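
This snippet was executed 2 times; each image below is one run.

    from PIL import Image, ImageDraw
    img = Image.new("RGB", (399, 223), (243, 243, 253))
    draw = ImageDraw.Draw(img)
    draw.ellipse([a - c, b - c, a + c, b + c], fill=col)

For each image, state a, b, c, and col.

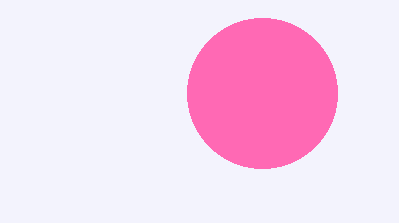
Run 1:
a = 262; b = 93; c = 75; col = 'hotpink'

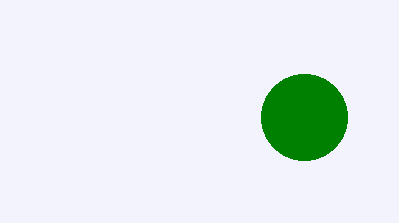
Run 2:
a = 304, b = 117, c = 43, col = 'green'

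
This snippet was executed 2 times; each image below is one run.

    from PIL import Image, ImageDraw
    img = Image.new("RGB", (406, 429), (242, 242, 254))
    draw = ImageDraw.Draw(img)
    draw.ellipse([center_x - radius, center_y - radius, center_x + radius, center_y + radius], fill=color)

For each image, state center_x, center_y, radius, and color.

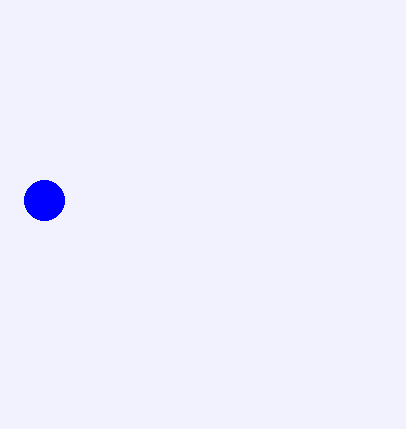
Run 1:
center_x = 44
center_y = 200
radius = 20
color = 'blue'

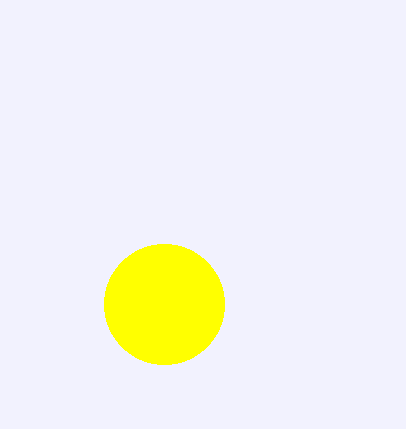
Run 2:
center_x = 164, center_y = 304, radius = 60, color = 'yellow'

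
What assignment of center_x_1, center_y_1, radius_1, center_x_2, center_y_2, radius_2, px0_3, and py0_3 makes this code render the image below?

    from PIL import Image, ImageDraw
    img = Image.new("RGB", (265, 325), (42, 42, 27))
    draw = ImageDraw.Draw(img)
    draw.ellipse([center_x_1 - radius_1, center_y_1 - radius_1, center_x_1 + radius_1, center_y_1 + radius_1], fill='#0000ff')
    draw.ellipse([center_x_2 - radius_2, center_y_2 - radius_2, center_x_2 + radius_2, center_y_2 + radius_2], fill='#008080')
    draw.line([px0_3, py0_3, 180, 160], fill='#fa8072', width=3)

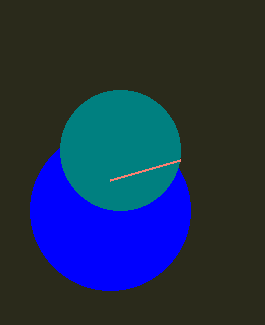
center_x_1 = 110; center_y_1 = 210; radius_1 = 80; center_x_2 = 120; center_y_2 = 150; radius_2 = 60; px0_3 = 110; py0_3 = 180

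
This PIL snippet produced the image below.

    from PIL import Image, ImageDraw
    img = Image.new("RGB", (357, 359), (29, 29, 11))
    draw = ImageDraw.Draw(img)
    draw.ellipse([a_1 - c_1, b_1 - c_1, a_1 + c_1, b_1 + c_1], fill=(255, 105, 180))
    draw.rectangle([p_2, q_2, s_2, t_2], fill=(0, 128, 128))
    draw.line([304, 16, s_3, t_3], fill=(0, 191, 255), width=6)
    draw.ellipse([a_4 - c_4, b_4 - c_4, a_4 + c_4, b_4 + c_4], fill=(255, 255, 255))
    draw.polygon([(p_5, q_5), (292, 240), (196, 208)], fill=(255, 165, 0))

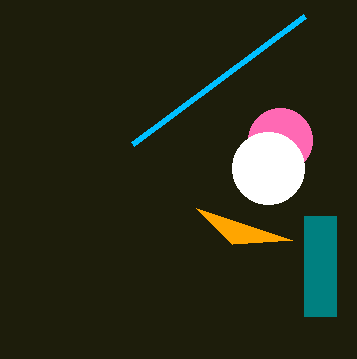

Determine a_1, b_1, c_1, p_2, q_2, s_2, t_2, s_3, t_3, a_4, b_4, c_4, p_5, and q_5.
a_1 = 280
b_1 = 140
c_1 = 32
p_2 = 304
q_2 = 216
s_2 = 336
t_2 = 316
s_3 = 132
t_3 = 144
a_4 = 268
b_4 = 168
c_4 = 36
p_5 = 232
q_5 = 244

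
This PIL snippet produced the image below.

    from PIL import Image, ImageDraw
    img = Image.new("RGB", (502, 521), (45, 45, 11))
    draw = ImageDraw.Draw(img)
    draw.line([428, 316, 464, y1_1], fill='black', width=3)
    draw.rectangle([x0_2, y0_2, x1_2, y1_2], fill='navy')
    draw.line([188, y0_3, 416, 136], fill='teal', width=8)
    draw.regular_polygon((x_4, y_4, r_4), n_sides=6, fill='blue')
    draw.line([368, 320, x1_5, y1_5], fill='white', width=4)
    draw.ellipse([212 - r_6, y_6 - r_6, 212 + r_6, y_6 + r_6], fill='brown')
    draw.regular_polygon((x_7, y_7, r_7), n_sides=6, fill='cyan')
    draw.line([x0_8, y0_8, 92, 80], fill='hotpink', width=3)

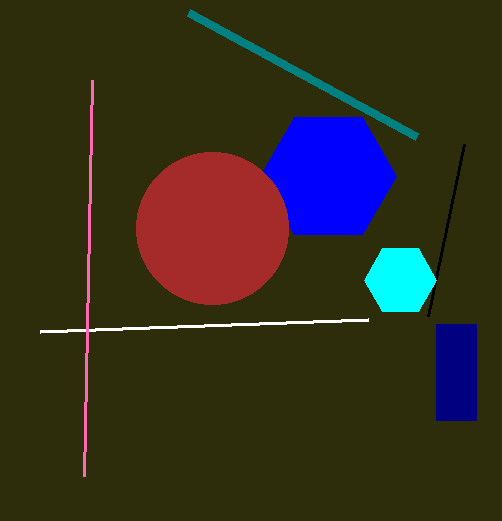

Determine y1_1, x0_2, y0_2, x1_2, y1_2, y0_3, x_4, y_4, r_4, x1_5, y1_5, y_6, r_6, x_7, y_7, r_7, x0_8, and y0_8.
y1_1 = 144
x0_2 = 436
y0_2 = 324
x1_2 = 476
y1_2 = 420
y0_3 = 12
x_4 = 328
y_4 = 176
r_4 = 68
x1_5 = 40
y1_5 = 332
y_6 = 228
r_6 = 76
x_7 = 400
y_7 = 280
r_7 = 36
x0_8 = 84
y0_8 = 476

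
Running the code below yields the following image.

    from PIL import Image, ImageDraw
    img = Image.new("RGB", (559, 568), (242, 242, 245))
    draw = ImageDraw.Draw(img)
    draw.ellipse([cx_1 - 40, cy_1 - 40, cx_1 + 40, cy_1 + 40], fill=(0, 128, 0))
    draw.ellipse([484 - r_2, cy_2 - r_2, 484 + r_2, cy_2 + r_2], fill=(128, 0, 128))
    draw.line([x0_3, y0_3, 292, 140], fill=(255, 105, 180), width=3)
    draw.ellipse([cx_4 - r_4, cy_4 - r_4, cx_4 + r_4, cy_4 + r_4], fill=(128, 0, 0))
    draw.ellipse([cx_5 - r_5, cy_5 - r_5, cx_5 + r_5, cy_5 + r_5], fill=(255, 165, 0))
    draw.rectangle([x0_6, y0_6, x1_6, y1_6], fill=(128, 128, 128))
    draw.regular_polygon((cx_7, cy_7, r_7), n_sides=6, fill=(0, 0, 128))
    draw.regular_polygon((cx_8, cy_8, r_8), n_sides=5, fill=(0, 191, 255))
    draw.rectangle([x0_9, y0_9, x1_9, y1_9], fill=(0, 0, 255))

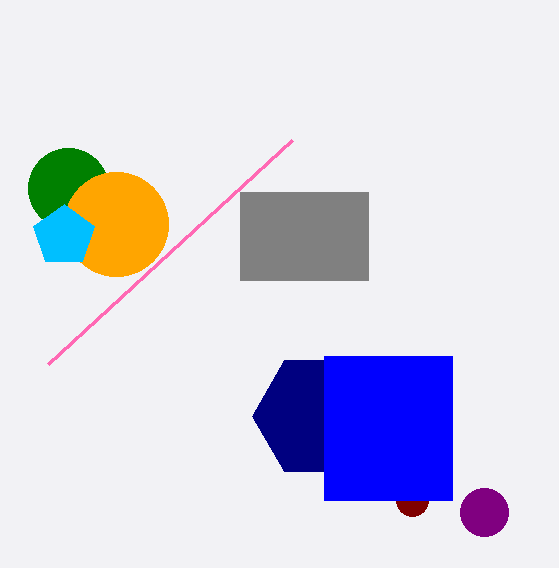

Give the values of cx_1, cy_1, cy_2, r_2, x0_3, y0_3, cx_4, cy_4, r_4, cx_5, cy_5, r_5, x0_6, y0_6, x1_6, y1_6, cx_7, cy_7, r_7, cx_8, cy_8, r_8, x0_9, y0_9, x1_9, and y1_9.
cx_1 = 68; cy_1 = 188; cy_2 = 512; r_2 = 24; x0_3 = 48; y0_3 = 364; cx_4 = 412; cy_4 = 500; r_4 = 16; cx_5 = 116; cy_5 = 224; r_5 = 52; x0_6 = 240; y0_6 = 192; x1_6 = 368; y1_6 = 280; cx_7 = 316; cy_7 = 416; r_7 = 64; cx_8 = 64; cy_8 = 236; r_8 = 32; x0_9 = 324; y0_9 = 356; x1_9 = 452; y1_9 = 500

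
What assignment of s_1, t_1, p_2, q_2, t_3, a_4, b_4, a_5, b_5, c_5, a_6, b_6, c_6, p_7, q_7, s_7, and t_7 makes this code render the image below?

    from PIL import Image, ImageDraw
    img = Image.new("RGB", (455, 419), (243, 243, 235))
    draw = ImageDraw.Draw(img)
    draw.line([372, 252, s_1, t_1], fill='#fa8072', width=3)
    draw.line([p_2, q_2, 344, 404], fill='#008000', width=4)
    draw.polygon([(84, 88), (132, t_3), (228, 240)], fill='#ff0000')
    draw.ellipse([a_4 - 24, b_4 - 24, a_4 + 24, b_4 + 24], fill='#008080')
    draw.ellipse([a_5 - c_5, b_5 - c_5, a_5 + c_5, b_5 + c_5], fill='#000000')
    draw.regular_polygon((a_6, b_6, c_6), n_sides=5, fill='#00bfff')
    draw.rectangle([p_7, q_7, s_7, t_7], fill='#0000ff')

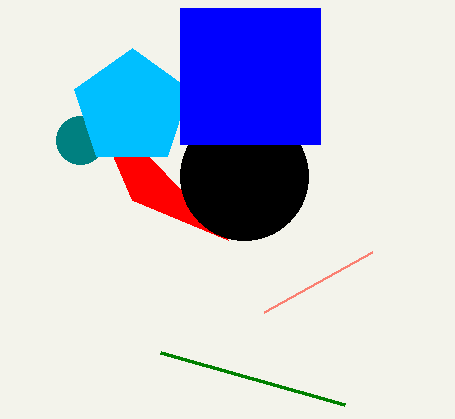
s_1 = 264; t_1 = 312; p_2 = 160; q_2 = 352; t_3 = 200; a_4 = 80; b_4 = 140; a_5 = 244; b_5 = 176; c_5 = 64; a_6 = 132; b_6 = 108; c_6 = 60; p_7 = 180; q_7 = 8; s_7 = 320; t_7 = 144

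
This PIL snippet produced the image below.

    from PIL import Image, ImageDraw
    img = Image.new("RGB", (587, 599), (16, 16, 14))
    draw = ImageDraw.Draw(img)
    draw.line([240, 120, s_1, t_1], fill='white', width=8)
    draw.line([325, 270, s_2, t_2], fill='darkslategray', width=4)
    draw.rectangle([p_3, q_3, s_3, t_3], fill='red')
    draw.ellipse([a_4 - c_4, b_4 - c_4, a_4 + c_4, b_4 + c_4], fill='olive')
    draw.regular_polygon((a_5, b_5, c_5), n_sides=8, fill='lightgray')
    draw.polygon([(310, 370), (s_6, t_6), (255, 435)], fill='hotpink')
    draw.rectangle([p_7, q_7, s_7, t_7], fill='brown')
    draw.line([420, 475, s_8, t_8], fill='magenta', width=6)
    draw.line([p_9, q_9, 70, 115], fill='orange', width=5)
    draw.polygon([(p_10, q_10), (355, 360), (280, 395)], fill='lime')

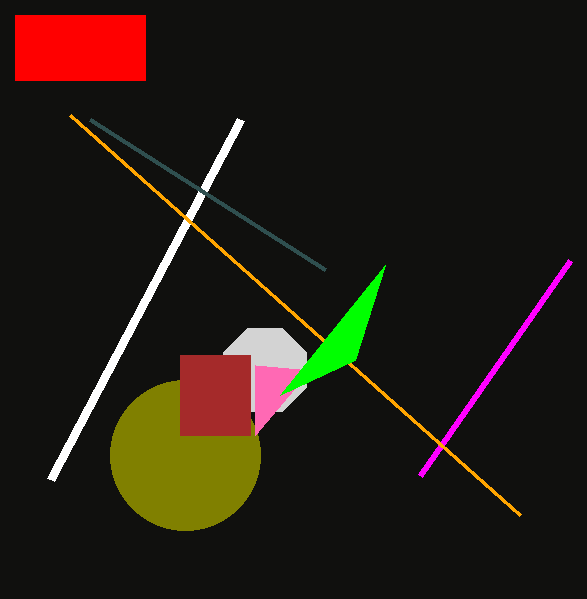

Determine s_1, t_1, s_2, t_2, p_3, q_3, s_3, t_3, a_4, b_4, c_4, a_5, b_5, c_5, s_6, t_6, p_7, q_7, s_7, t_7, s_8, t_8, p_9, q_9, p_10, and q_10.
s_1 = 50
t_1 = 480
s_2 = 90
t_2 = 120
p_3 = 15
q_3 = 15
s_3 = 145
t_3 = 80
a_4 = 185
b_4 = 455
c_4 = 75
a_5 = 265
b_5 = 370
c_5 = 45
s_6 = 255
t_6 = 365
p_7 = 180
q_7 = 355
s_7 = 250
t_7 = 435
s_8 = 570
t_8 = 260
p_9 = 520
q_9 = 515
p_10 = 385
q_10 = 265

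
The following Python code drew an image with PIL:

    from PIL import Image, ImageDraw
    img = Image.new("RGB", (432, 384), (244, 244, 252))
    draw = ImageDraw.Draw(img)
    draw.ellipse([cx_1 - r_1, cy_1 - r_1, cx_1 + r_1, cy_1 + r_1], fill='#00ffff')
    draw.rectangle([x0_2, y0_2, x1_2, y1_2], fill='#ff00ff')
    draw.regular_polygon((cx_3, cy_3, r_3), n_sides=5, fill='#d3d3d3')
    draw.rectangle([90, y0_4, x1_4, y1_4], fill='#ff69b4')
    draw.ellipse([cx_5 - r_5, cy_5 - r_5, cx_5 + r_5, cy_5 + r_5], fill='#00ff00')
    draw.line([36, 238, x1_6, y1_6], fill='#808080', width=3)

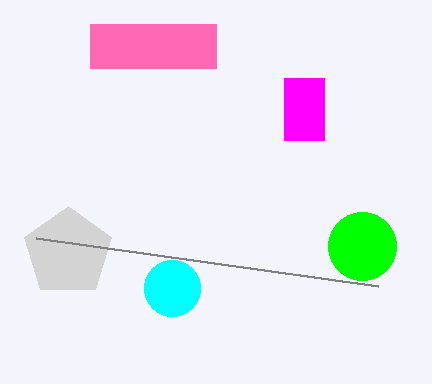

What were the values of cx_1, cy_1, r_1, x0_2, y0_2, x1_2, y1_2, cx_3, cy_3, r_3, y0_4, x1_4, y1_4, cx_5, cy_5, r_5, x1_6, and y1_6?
cx_1 = 172; cy_1 = 288; r_1 = 28; x0_2 = 284; y0_2 = 78; x1_2 = 324; y1_2 = 140; cx_3 = 68; cy_3 = 252; r_3 = 46; y0_4 = 24; x1_4 = 216; y1_4 = 68; cx_5 = 362; cy_5 = 246; r_5 = 34; x1_6 = 378; y1_6 = 286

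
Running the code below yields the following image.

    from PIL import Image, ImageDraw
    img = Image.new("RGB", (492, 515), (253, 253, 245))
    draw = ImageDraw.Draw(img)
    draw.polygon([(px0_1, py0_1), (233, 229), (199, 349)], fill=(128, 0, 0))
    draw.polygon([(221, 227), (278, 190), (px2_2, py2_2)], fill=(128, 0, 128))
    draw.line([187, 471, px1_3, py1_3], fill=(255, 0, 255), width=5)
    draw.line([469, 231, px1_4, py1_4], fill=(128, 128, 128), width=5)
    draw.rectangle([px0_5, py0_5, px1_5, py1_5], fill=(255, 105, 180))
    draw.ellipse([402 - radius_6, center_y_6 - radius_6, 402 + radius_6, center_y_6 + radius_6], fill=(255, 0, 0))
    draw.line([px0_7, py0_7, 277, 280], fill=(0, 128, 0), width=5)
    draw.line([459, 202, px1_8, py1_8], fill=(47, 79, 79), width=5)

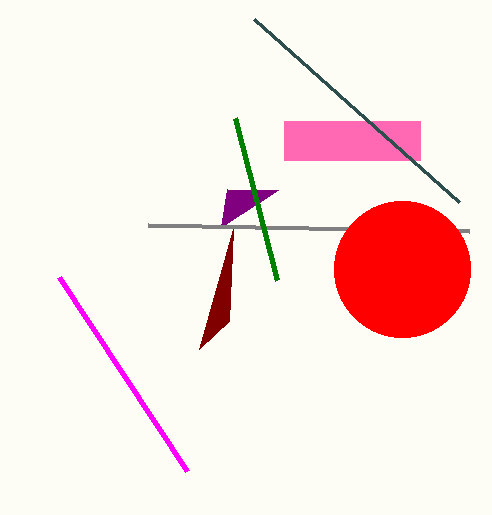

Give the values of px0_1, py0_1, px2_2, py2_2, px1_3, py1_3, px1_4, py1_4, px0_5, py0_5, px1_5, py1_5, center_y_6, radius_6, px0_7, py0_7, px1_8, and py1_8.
px0_1 = 229
py0_1 = 321
px2_2 = 227
py2_2 = 189
px1_3 = 59
py1_3 = 277
px1_4 = 148
py1_4 = 225
px0_5 = 284
py0_5 = 121
px1_5 = 420
py1_5 = 160
center_y_6 = 269
radius_6 = 68
px0_7 = 235
py0_7 = 118
px1_8 = 254
py1_8 = 19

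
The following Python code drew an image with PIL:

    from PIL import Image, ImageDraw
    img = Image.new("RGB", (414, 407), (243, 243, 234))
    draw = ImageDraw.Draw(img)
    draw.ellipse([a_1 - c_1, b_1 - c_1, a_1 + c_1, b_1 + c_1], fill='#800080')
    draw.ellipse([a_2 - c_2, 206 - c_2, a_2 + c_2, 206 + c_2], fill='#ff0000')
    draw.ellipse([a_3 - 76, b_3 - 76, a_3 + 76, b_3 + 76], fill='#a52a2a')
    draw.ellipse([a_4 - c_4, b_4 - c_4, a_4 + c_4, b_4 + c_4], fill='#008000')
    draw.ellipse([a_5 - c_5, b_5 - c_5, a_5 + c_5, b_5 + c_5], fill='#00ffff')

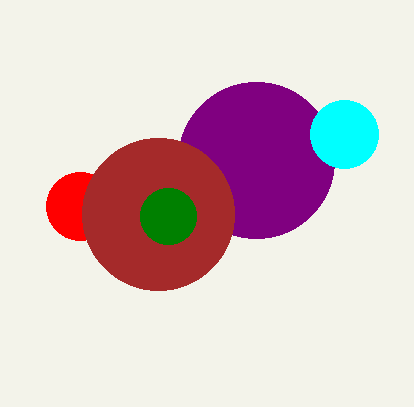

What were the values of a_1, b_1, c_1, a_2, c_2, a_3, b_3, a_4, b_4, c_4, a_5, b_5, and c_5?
a_1 = 256, b_1 = 160, c_1 = 78, a_2 = 80, c_2 = 34, a_3 = 158, b_3 = 214, a_4 = 168, b_4 = 216, c_4 = 28, a_5 = 344, b_5 = 134, c_5 = 34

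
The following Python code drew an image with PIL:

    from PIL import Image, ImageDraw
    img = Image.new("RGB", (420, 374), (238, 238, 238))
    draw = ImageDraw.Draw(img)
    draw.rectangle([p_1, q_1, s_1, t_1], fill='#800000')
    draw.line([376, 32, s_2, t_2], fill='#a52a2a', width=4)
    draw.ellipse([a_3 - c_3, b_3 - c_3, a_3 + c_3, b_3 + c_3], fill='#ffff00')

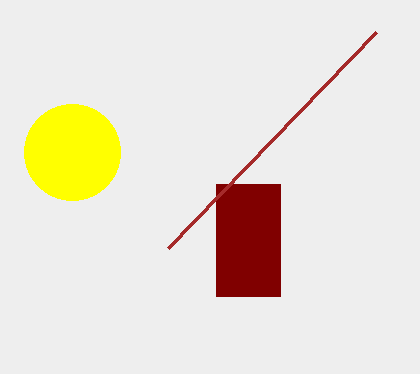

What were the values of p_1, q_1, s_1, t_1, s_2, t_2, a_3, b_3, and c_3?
p_1 = 216
q_1 = 184
s_1 = 280
t_1 = 296
s_2 = 168
t_2 = 248
a_3 = 72
b_3 = 152
c_3 = 48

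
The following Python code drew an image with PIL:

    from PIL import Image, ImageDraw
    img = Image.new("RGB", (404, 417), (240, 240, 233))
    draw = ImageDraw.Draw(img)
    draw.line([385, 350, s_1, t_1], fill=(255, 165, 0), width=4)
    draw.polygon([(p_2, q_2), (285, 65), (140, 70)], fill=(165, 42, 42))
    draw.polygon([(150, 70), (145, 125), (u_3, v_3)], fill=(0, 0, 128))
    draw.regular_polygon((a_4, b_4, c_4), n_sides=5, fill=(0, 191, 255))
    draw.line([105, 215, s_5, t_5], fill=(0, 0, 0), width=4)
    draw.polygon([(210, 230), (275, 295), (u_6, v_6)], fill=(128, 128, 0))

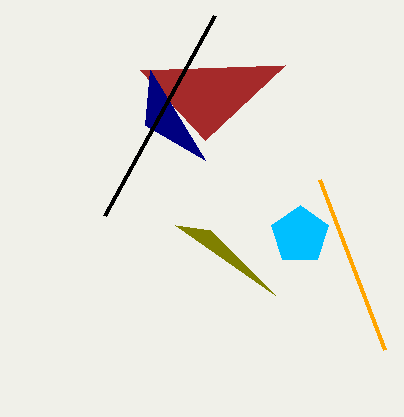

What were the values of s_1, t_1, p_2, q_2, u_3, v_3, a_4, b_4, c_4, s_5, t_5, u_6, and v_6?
s_1 = 320
t_1 = 180
p_2 = 205
q_2 = 140
u_3 = 205
v_3 = 160
a_4 = 300
b_4 = 235
c_4 = 30
s_5 = 215
t_5 = 15
u_6 = 175
v_6 = 225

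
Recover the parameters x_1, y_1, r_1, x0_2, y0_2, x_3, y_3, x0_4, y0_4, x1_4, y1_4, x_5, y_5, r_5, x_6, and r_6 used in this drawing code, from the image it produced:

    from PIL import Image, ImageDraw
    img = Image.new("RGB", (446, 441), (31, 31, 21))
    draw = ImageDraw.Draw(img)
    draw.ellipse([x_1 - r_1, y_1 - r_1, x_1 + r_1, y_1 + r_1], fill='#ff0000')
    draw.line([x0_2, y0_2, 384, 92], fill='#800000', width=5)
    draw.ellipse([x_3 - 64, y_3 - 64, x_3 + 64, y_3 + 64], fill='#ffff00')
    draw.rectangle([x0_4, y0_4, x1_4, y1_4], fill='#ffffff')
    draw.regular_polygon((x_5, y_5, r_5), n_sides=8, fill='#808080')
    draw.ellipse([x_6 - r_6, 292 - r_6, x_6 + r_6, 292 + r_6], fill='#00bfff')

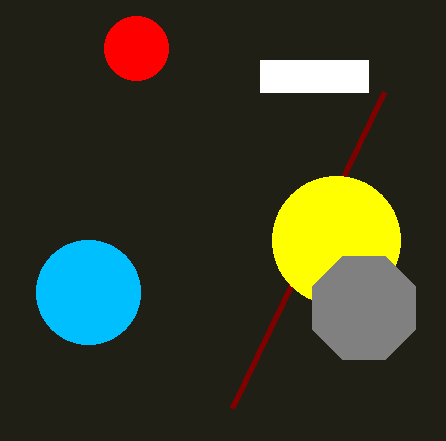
x_1 = 136
y_1 = 48
r_1 = 32
x0_2 = 232
y0_2 = 408
x_3 = 336
y_3 = 240
x0_4 = 260
y0_4 = 60
x1_4 = 368
y1_4 = 92
x_5 = 364
y_5 = 308
r_5 = 56
x_6 = 88
r_6 = 52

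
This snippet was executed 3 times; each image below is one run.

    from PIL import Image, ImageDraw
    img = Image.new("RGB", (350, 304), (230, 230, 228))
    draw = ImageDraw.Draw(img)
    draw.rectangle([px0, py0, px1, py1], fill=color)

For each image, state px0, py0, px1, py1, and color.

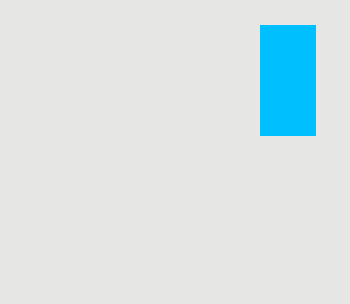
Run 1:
px0 = 260, py0 = 25, px1 = 315, py1 = 135, color = 'deepskyblue'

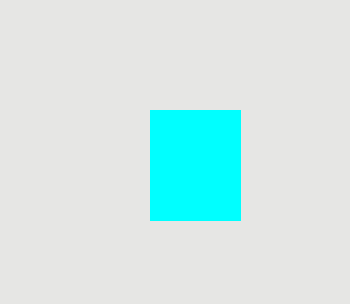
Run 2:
px0 = 150, py0 = 110, px1 = 240, py1 = 220, color = 'cyan'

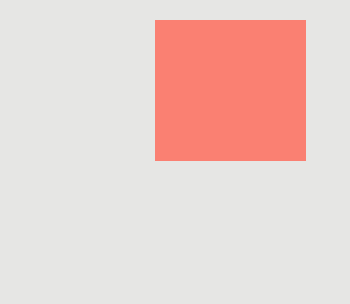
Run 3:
px0 = 155
py0 = 20
px1 = 305
py1 = 160
color = 'salmon'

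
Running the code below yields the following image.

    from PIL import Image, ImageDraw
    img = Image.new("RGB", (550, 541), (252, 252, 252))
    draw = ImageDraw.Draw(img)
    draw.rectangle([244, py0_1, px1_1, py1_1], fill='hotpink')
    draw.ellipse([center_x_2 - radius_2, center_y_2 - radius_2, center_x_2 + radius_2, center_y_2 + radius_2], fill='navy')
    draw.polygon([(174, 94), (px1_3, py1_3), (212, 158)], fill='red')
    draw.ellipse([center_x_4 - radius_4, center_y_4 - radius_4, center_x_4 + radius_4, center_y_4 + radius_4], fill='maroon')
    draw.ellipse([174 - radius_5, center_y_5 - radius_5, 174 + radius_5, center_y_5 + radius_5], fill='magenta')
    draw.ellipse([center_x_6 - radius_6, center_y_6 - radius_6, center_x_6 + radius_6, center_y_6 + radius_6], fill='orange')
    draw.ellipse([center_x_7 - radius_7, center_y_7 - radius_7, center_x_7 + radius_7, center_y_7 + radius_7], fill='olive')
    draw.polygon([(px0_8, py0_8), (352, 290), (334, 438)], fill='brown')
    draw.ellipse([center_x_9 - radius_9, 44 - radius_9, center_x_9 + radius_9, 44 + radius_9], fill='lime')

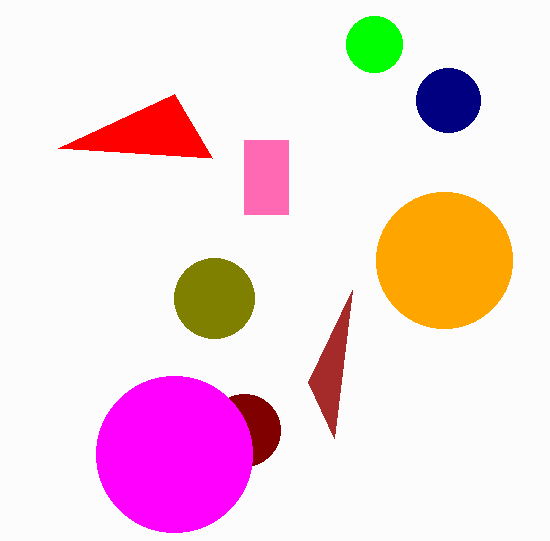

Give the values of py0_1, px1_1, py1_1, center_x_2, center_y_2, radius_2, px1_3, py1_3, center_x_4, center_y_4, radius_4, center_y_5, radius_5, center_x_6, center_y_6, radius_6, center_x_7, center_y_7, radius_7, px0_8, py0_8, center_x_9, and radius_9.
py0_1 = 140; px1_1 = 288; py1_1 = 214; center_x_2 = 448; center_y_2 = 100; radius_2 = 32; px1_3 = 58; py1_3 = 148; center_x_4 = 244; center_y_4 = 430; radius_4 = 36; center_y_5 = 454; radius_5 = 78; center_x_6 = 444; center_y_6 = 260; radius_6 = 68; center_x_7 = 214; center_y_7 = 298; radius_7 = 40; px0_8 = 308; py0_8 = 382; center_x_9 = 374; radius_9 = 28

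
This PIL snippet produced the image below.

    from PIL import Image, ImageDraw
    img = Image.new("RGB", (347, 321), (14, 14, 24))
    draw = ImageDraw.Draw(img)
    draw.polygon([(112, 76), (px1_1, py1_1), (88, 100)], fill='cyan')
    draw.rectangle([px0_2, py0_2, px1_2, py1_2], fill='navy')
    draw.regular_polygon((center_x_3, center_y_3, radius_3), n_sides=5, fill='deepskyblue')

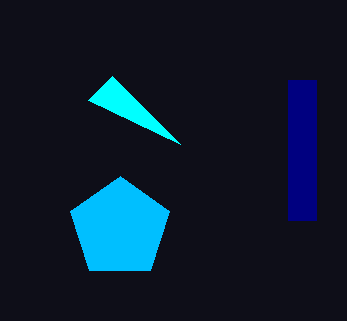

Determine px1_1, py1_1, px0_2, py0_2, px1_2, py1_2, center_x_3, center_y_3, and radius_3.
px1_1 = 180, py1_1 = 144, px0_2 = 288, py0_2 = 80, px1_2 = 316, py1_2 = 220, center_x_3 = 120, center_y_3 = 228, radius_3 = 52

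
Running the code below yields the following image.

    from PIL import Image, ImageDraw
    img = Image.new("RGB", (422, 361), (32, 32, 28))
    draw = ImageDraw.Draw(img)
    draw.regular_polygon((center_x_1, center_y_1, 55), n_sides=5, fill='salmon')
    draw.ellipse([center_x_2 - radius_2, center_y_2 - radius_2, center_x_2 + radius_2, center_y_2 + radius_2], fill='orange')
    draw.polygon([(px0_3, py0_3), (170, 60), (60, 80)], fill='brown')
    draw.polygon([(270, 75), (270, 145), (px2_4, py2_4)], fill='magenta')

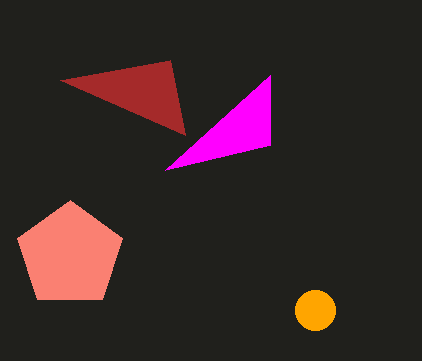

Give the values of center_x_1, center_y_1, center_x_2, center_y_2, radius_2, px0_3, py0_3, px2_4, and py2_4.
center_x_1 = 70, center_y_1 = 255, center_x_2 = 315, center_y_2 = 310, radius_2 = 20, px0_3 = 185, py0_3 = 135, px2_4 = 165, py2_4 = 170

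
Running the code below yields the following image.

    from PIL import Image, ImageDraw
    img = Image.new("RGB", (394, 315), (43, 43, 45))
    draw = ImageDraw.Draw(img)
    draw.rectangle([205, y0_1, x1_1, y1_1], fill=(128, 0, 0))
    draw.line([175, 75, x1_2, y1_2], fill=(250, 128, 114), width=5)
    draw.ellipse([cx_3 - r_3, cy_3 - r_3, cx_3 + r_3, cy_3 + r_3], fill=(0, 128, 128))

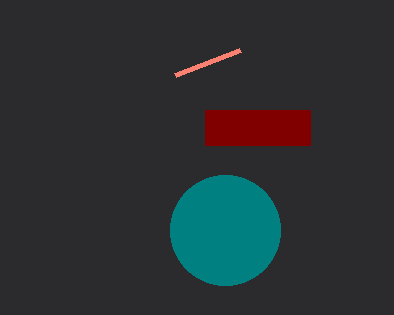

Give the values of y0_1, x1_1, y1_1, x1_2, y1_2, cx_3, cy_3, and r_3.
y0_1 = 110
x1_1 = 310
y1_1 = 145
x1_2 = 240
y1_2 = 50
cx_3 = 225
cy_3 = 230
r_3 = 55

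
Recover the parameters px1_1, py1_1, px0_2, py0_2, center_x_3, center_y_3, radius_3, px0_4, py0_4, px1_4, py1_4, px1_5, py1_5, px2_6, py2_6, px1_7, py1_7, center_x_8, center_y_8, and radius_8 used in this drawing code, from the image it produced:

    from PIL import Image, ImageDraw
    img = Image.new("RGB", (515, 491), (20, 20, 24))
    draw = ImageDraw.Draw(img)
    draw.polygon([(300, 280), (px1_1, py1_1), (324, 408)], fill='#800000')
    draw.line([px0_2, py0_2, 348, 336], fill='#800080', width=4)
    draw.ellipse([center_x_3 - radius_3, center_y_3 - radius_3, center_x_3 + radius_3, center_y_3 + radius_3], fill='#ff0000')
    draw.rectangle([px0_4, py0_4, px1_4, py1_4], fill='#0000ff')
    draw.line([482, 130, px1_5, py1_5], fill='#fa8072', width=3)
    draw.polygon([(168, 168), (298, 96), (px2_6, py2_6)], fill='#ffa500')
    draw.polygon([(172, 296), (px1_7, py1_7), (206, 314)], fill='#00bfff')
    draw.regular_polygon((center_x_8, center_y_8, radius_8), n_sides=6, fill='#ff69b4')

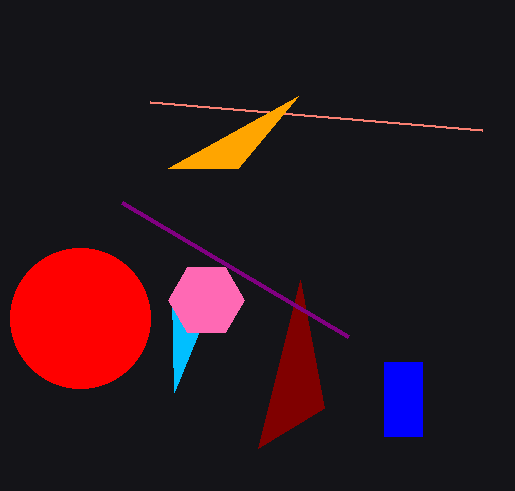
px1_1 = 258
py1_1 = 448
px0_2 = 122
py0_2 = 202
center_x_3 = 80
center_y_3 = 318
radius_3 = 70
px0_4 = 384
py0_4 = 362
px1_4 = 422
py1_4 = 436
px1_5 = 150
py1_5 = 102
px2_6 = 238
py2_6 = 168
px1_7 = 174
py1_7 = 392
center_x_8 = 206
center_y_8 = 300
radius_8 = 38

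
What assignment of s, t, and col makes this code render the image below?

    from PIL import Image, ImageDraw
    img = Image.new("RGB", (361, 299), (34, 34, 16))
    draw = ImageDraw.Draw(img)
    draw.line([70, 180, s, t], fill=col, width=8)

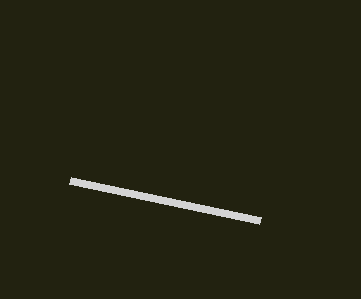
s = 260
t = 220
col = 'lightgray'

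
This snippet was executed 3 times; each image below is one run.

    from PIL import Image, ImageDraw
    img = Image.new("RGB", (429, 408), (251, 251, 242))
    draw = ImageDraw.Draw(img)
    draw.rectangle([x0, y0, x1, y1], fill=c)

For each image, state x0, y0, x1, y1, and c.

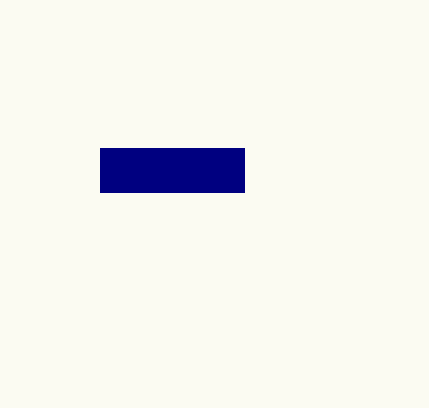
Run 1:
x0 = 100, y0 = 148, x1 = 244, y1 = 192, c = 'navy'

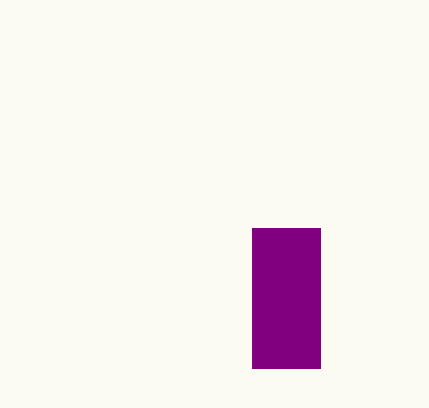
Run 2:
x0 = 252
y0 = 228
x1 = 320
y1 = 368
c = 'purple'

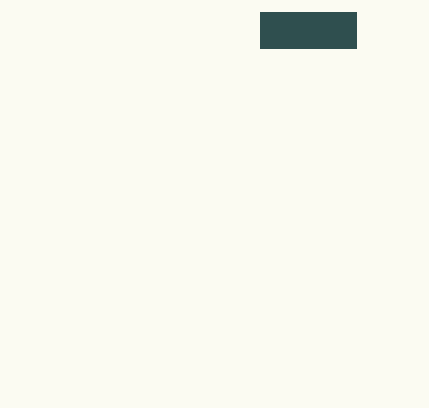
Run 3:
x0 = 260; y0 = 12; x1 = 356; y1 = 48; c = 'darkslategray'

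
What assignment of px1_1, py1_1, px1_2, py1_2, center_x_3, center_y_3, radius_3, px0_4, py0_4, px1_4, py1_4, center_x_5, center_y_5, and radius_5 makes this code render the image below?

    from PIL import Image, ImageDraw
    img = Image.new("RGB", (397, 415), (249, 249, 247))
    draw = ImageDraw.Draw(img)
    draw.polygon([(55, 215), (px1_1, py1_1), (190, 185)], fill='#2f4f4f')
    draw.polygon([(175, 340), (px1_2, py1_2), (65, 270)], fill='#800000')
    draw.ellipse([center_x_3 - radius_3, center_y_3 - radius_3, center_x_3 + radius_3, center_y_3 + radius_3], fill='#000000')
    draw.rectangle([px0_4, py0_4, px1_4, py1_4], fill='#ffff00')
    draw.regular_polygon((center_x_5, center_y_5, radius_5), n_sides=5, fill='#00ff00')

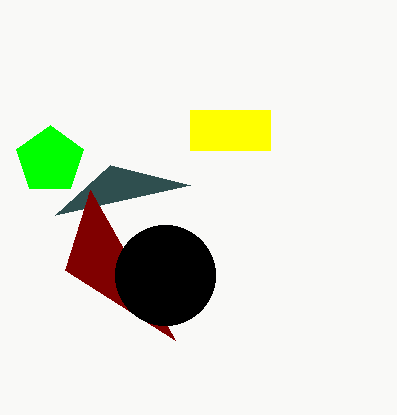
px1_1 = 110; py1_1 = 165; px1_2 = 90; py1_2 = 190; center_x_3 = 165; center_y_3 = 275; radius_3 = 50; px0_4 = 190; py0_4 = 110; px1_4 = 270; py1_4 = 150; center_x_5 = 50; center_y_5 = 160; radius_5 = 35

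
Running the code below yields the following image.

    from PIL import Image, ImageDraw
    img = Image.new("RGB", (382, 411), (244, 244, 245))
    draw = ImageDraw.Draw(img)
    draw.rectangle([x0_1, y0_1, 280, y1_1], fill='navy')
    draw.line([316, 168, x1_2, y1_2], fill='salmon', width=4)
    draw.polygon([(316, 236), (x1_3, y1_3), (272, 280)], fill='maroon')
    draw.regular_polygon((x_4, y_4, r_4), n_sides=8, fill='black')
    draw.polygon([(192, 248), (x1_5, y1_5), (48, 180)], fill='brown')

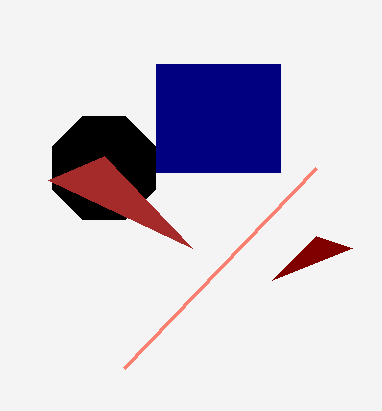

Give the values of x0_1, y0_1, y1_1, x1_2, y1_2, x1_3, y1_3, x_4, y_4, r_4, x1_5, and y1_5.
x0_1 = 156; y0_1 = 64; y1_1 = 172; x1_2 = 124; y1_2 = 368; x1_3 = 352; y1_3 = 248; x_4 = 104; y_4 = 168; r_4 = 56; x1_5 = 104; y1_5 = 156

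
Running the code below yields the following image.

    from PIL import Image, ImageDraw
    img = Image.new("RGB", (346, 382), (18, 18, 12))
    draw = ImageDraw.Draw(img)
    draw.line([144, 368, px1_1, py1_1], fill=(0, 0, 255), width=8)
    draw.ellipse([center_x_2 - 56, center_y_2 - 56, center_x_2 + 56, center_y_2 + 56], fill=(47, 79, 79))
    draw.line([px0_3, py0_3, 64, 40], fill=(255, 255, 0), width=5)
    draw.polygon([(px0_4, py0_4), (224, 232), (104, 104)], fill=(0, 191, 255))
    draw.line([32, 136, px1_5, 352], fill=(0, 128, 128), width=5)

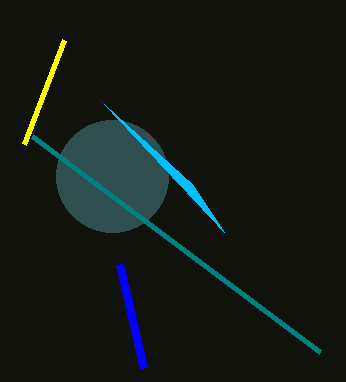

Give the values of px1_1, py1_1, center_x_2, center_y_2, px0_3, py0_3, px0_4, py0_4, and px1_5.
px1_1 = 120; py1_1 = 264; center_x_2 = 112; center_y_2 = 176; px0_3 = 24; py0_3 = 144; px0_4 = 192; py0_4 = 184; px1_5 = 320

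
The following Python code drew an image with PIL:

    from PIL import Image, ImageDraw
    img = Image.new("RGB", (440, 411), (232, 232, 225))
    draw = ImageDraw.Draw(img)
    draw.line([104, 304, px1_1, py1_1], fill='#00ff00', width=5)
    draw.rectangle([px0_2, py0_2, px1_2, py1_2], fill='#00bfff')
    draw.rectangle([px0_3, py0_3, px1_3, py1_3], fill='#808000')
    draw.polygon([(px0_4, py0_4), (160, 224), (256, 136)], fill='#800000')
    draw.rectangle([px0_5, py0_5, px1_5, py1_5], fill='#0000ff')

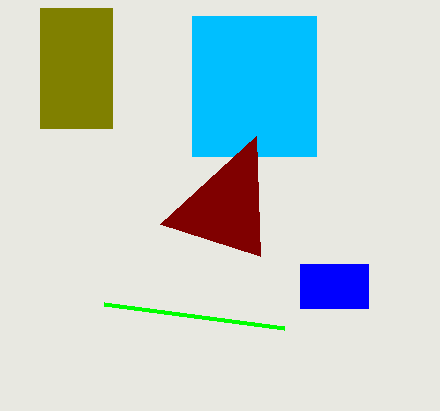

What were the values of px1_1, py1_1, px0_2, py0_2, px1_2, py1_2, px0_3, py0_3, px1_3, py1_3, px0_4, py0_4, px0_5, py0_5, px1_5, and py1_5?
px1_1 = 284
py1_1 = 328
px0_2 = 192
py0_2 = 16
px1_2 = 316
py1_2 = 156
px0_3 = 40
py0_3 = 8
px1_3 = 112
py1_3 = 128
px0_4 = 260
py0_4 = 256
px0_5 = 300
py0_5 = 264
px1_5 = 368
py1_5 = 308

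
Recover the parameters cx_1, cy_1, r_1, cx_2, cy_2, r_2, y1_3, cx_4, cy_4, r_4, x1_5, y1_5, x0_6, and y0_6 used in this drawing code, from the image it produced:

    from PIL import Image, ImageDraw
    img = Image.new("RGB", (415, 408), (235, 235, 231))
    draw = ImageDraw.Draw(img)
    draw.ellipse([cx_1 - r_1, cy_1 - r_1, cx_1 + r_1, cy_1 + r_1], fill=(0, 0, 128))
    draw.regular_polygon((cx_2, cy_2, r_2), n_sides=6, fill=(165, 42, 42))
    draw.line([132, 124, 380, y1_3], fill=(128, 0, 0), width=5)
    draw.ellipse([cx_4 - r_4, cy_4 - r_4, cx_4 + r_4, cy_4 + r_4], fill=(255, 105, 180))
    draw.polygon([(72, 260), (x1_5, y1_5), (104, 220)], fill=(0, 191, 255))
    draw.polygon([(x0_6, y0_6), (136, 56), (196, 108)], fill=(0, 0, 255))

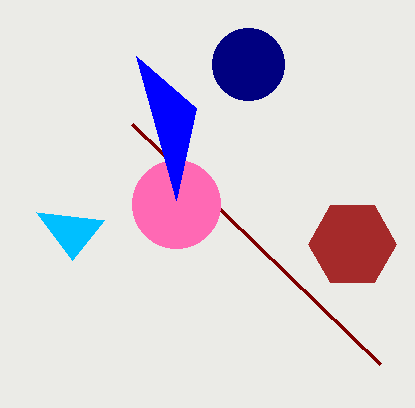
cx_1 = 248, cy_1 = 64, r_1 = 36, cx_2 = 352, cy_2 = 244, r_2 = 44, y1_3 = 364, cx_4 = 176, cy_4 = 204, r_4 = 44, x1_5 = 36, y1_5 = 212, x0_6 = 176, y0_6 = 200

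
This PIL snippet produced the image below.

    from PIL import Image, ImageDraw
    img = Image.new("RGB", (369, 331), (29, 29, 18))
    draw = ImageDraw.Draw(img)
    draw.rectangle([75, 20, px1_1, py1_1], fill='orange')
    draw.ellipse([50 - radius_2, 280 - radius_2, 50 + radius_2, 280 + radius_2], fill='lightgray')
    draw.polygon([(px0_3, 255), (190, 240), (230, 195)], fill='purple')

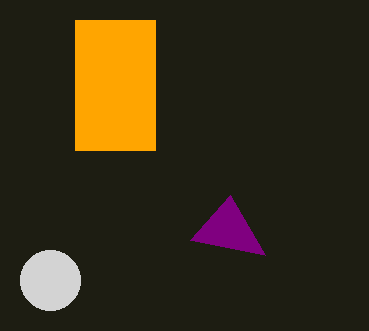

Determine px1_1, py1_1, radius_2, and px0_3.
px1_1 = 155, py1_1 = 150, radius_2 = 30, px0_3 = 265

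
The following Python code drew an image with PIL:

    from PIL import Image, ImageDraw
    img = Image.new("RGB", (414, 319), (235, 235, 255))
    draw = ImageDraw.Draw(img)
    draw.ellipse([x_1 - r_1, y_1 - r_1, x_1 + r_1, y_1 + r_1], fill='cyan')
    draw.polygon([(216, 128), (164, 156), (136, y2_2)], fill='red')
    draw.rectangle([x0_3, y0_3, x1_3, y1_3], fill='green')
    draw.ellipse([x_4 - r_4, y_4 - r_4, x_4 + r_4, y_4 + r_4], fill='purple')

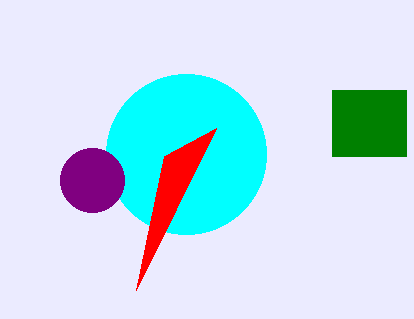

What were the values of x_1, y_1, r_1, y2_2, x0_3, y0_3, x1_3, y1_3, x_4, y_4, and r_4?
x_1 = 186; y_1 = 154; r_1 = 80; y2_2 = 290; x0_3 = 332; y0_3 = 90; x1_3 = 406; y1_3 = 156; x_4 = 92; y_4 = 180; r_4 = 32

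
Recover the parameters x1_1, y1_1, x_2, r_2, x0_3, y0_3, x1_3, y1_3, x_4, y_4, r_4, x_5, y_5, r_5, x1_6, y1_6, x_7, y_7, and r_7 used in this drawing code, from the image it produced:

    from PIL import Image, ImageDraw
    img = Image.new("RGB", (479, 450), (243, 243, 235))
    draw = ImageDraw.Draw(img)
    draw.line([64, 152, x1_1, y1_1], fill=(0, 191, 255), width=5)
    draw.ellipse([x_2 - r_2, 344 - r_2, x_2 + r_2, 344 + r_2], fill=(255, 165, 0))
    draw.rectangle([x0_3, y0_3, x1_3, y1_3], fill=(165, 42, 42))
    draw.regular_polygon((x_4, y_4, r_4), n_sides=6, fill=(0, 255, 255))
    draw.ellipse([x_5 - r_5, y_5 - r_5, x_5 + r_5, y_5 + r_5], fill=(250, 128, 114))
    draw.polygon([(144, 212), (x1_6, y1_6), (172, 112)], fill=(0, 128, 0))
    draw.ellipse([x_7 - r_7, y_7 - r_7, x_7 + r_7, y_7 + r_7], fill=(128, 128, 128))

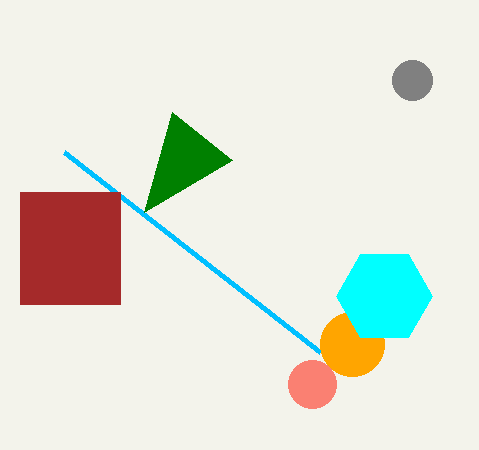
x1_1 = 320, y1_1 = 352, x_2 = 352, r_2 = 32, x0_3 = 20, y0_3 = 192, x1_3 = 120, y1_3 = 304, x_4 = 384, y_4 = 296, r_4 = 48, x_5 = 312, y_5 = 384, r_5 = 24, x1_6 = 232, y1_6 = 160, x_7 = 412, y_7 = 80, r_7 = 20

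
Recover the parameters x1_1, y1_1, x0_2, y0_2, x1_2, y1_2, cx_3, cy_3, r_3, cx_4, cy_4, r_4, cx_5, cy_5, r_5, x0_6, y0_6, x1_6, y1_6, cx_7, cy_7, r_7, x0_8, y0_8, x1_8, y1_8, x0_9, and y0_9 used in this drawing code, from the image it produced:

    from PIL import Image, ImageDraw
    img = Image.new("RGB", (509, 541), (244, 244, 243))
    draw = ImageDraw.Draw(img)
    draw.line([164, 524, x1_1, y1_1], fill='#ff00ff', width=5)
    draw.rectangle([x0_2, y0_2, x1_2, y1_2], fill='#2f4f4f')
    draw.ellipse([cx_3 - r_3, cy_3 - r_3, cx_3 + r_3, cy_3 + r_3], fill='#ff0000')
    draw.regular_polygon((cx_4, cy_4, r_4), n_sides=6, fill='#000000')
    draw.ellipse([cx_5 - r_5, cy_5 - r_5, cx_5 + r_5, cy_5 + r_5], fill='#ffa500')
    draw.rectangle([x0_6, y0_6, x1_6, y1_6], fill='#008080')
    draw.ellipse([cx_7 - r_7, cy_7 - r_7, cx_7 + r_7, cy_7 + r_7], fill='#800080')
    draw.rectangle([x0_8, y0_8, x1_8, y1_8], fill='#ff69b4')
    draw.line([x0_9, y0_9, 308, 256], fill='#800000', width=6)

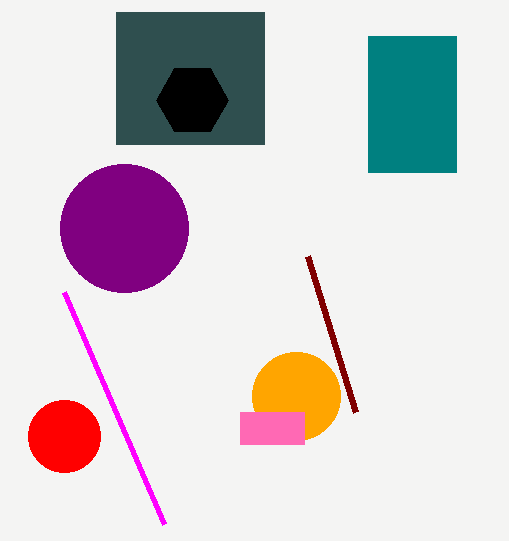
x1_1 = 64
y1_1 = 292
x0_2 = 116
y0_2 = 12
x1_2 = 264
y1_2 = 144
cx_3 = 64
cy_3 = 436
r_3 = 36
cx_4 = 192
cy_4 = 100
r_4 = 36
cx_5 = 296
cy_5 = 396
r_5 = 44
x0_6 = 368
y0_6 = 36
x1_6 = 456
y1_6 = 172
cx_7 = 124
cy_7 = 228
r_7 = 64
x0_8 = 240
y0_8 = 412
x1_8 = 304
y1_8 = 444
x0_9 = 356
y0_9 = 412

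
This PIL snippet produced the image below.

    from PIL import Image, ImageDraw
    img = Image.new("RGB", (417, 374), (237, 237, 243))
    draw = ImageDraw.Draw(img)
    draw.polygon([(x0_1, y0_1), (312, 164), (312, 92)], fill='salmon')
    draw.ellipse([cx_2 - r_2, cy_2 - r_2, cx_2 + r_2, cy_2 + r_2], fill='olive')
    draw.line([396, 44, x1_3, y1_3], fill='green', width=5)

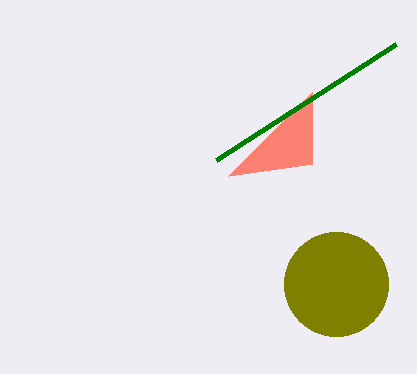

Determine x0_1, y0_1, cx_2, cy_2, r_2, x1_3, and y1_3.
x0_1 = 228, y0_1 = 176, cx_2 = 336, cy_2 = 284, r_2 = 52, x1_3 = 216, y1_3 = 160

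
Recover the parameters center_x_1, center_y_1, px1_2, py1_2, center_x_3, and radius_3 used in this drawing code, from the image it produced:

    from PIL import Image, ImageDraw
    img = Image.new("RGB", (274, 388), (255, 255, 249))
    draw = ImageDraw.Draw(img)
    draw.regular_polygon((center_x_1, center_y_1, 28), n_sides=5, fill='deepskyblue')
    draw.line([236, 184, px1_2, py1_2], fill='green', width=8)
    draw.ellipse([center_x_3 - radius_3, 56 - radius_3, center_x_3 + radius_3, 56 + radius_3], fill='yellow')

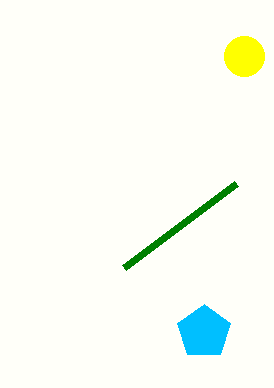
center_x_1 = 204
center_y_1 = 332
px1_2 = 124
py1_2 = 268
center_x_3 = 244
radius_3 = 20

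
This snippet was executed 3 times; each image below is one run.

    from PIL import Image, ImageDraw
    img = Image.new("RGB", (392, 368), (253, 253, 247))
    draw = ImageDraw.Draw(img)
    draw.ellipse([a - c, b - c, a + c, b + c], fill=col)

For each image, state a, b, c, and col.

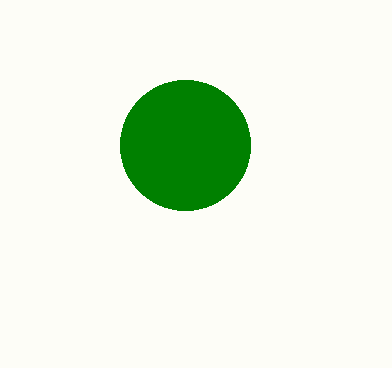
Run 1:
a = 185
b = 145
c = 65
col = 'green'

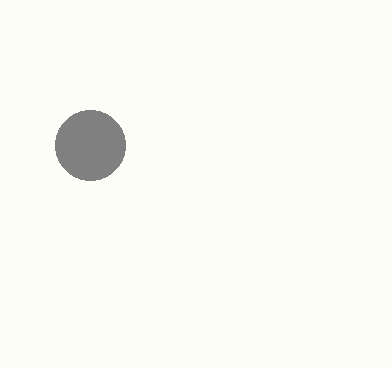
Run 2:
a = 90, b = 145, c = 35, col = 'gray'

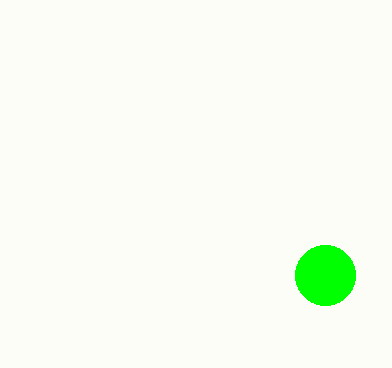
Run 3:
a = 325, b = 275, c = 30, col = 'lime'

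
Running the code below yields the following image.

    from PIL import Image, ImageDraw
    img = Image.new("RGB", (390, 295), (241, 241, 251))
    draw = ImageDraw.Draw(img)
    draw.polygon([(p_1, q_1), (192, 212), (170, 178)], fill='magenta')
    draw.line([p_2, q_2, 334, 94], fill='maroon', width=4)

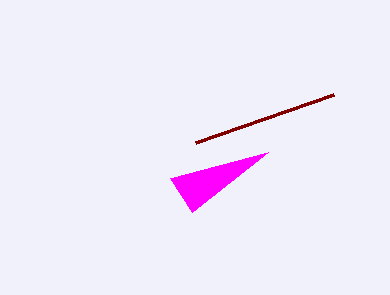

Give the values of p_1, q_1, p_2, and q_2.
p_1 = 268, q_1 = 152, p_2 = 196, q_2 = 142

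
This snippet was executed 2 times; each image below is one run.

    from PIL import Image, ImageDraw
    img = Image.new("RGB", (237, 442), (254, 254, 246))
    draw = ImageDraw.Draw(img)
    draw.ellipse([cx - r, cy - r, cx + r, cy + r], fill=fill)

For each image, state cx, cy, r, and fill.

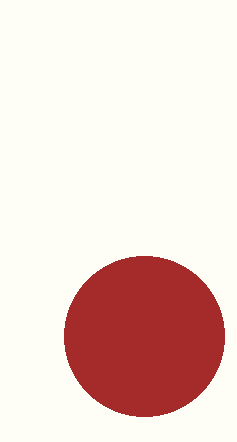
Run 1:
cx = 144, cy = 336, r = 80, fill = 'brown'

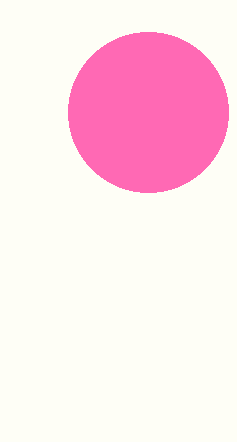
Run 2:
cx = 148; cy = 112; r = 80; fill = 'hotpink'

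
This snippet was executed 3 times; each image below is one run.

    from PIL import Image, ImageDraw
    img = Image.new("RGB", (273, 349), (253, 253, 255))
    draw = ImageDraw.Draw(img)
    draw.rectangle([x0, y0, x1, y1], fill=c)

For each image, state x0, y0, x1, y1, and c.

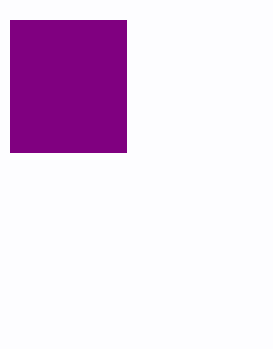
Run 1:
x0 = 10; y0 = 20; x1 = 126; y1 = 152; c = 'purple'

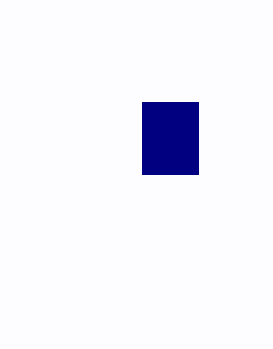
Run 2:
x0 = 142; y0 = 102; x1 = 198; y1 = 174; c = 'navy'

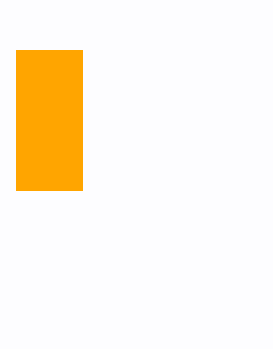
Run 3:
x0 = 16
y0 = 50
x1 = 82
y1 = 190
c = 'orange'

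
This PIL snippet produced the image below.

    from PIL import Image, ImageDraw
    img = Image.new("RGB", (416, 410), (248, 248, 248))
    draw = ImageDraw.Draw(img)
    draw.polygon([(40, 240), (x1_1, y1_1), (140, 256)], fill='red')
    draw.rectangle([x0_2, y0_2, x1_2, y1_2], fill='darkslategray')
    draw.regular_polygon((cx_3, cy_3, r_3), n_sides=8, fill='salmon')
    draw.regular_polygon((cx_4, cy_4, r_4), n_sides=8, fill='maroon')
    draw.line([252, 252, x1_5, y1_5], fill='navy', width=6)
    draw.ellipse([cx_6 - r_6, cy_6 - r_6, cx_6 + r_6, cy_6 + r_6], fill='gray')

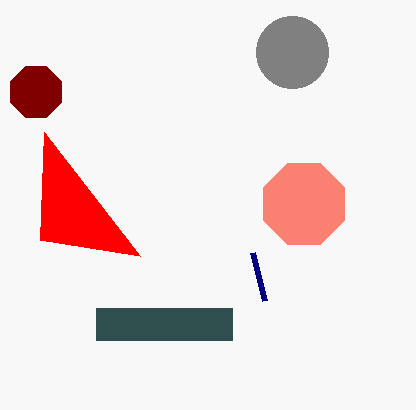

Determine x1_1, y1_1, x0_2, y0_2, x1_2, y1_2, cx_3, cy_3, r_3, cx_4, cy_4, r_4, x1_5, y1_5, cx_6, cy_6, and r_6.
x1_1 = 44; y1_1 = 132; x0_2 = 96; y0_2 = 308; x1_2 = 232; y1_2 = 340; cx_3 = 304; cy_3 = 204; r_3 = 44; cx_4 = 36; cy_4 = 92; r_4 = 28; x1_5 = 264; y1_5 = 300; cx_6 = 292; cy_6 = 52; r_6 = 36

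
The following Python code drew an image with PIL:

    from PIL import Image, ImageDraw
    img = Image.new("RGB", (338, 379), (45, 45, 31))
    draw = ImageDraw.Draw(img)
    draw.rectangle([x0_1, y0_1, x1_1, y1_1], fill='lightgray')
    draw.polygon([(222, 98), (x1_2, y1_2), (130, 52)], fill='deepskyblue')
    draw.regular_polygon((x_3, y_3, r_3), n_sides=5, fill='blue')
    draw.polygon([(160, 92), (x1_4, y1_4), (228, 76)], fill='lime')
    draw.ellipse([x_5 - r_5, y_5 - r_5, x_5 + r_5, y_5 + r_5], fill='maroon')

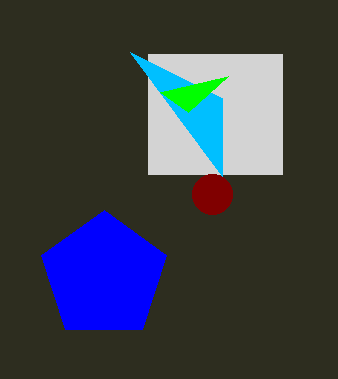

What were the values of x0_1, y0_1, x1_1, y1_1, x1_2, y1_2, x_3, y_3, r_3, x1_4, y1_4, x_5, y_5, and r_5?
x0_1 = 148
y0_1 = 54
x1_1 = 282
y1_1 = 174
x1_2 = 222
y1_2 = 176
x_3 = 104
y_3 = 276
r_3 = 66
x1_4 = 188
y1_4 = 112
x_5 = 212
y_5 = 194
r_5 = 20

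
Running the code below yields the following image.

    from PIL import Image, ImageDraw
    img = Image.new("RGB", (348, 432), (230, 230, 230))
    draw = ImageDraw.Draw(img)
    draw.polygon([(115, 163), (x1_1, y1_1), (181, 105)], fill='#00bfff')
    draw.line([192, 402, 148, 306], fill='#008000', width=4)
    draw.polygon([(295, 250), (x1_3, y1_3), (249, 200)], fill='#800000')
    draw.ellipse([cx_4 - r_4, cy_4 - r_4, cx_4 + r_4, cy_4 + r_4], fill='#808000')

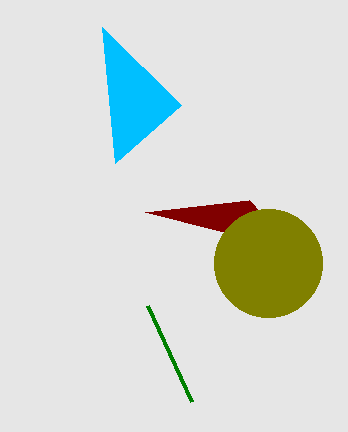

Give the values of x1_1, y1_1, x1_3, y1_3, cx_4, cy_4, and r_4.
x1_1 = 102
y1_1 = 27
x1_3 = 145
y1_3 = 212
cx_4 = 268
cy_4 = 263
r_4 = 54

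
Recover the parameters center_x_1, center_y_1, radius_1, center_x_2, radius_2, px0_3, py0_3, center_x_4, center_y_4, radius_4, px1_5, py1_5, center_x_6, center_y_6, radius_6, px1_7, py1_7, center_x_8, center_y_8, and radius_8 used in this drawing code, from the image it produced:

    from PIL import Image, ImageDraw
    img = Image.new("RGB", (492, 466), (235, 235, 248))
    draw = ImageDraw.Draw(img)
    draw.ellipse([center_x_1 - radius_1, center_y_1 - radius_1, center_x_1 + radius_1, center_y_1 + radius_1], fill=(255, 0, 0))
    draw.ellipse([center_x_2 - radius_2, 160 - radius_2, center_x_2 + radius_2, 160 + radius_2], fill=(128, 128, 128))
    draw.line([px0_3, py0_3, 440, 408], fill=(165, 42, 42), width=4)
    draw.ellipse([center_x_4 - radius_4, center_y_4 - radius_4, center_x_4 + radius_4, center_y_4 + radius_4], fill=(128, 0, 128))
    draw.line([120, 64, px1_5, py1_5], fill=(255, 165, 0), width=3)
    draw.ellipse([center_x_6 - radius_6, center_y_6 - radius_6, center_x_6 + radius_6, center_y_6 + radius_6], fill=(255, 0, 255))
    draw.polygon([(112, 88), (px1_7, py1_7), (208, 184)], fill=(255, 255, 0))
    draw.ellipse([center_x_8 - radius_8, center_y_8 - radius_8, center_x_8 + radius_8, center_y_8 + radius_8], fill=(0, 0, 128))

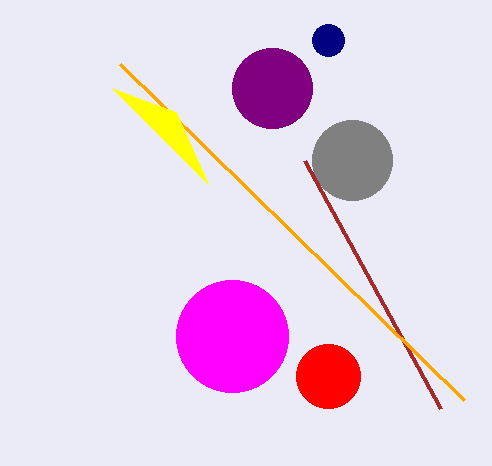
center_x_1 = 328, center_y_1 = 376, radius_1 = 32, center_x_2 = 352, radius_2 = 40, px0_3 = 304, py0_3 = 160, center_x_4 = 272, center_y_4 = 88, radius_4 = 40, px1_5 = 464, py1_5 = 400, center_x_6 = 232, center_y_6 = 336, radius_6 = 56, px1_7 = 176, py1_7 = 112, center_x_8 = 328, center_y_8 = 40, radius_8 = 16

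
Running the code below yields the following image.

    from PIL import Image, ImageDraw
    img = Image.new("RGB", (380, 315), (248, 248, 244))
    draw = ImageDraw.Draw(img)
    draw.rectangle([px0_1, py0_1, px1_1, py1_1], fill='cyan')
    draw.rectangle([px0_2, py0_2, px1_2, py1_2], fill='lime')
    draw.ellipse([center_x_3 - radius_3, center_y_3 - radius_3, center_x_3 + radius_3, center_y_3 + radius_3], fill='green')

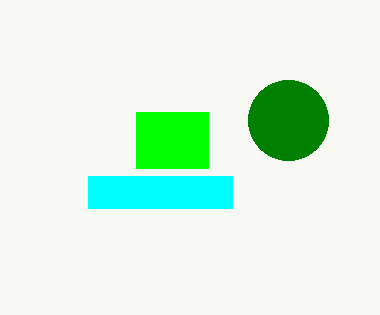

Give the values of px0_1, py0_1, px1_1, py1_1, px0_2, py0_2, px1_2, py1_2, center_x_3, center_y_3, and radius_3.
px0_1 = 88, py0_1 = 176, px1_1 = 232, py1_1 = 208, px0_2 = 136, py0_2 = 112, px1_2 = 208, py1_2 = 168, center_x_3 = 288, center_y_3 = 120, radius_3 = 40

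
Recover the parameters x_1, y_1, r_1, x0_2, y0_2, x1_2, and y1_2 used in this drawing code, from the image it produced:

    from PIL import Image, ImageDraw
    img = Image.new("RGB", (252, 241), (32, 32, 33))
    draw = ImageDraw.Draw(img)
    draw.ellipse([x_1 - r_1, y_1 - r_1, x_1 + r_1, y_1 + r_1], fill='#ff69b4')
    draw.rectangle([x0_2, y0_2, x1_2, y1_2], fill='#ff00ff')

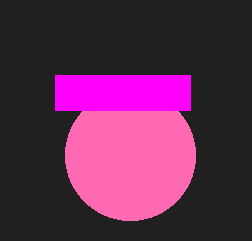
x_1 = 130
y_1 = 155
r_1 = 65
x0_2 = 55
y0_2 = 75
x1_2 = 190
y1_2 = 110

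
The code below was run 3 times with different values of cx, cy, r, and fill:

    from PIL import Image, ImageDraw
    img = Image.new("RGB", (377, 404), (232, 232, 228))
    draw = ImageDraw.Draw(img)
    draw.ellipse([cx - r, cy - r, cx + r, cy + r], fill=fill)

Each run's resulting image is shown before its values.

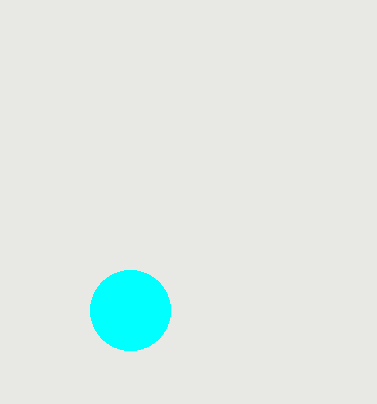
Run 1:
cx = 130
cy = 310
r = 40
fill = 'cyan'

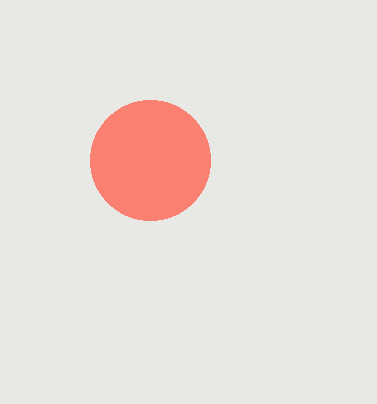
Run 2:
cx = 150
cy = 160
r = 60
fill = 'salmon'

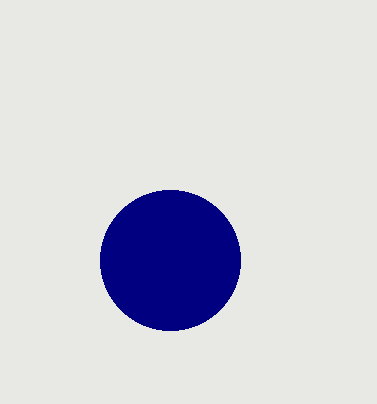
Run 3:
cx = 170
cy = 260
r = 70
fill = 'navy'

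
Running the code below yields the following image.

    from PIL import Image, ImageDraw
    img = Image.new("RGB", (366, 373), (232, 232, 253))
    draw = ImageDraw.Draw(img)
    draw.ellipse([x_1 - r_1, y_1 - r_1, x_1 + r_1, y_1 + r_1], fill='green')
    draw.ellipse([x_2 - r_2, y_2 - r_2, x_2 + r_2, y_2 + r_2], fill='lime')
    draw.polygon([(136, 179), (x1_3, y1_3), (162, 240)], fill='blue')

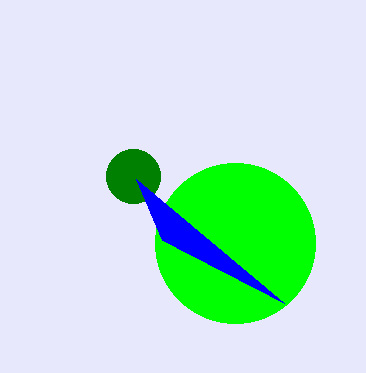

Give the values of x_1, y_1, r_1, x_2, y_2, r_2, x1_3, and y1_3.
x_1 = 133
y_1 = 176
r_1 = 27
x_2 = 235
y_2 = 243
r_2 = 80
x1_3 = 284
y1_3 = 303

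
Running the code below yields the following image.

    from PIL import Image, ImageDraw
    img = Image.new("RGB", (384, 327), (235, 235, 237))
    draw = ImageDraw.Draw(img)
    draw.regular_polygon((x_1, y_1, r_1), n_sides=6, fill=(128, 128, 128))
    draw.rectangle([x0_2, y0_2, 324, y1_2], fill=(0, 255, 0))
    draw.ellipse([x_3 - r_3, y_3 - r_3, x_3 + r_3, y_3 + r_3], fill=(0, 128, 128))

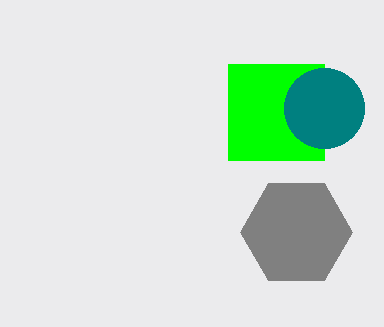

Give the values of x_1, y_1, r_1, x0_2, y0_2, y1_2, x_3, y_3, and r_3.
x_1 = 296
y_1 = 232
r_1 = 56
x0_2 = 228
y0_2 = 64
y1_2 = 160
x_3 = 324
y_3 = 108
r_3 = 40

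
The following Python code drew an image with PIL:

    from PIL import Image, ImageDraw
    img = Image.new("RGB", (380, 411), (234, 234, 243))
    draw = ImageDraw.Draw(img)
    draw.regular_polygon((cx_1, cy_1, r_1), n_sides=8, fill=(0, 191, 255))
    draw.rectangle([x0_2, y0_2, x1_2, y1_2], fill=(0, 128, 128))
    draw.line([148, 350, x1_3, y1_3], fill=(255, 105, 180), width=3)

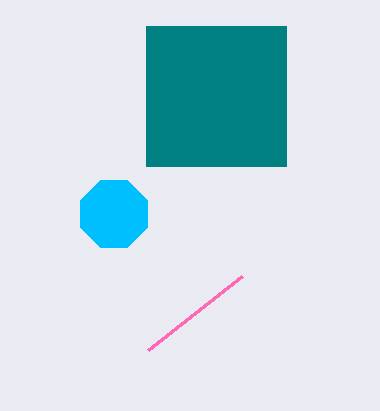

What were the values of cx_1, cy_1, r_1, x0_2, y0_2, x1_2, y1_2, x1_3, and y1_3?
cx_1 = 114, cy_1 = 214, r_1 = 36, x0_2 = 146, y0_2 = 26, x1_2 = 286, y1_2 = 166, x1_3 = 242, y1_3 = 276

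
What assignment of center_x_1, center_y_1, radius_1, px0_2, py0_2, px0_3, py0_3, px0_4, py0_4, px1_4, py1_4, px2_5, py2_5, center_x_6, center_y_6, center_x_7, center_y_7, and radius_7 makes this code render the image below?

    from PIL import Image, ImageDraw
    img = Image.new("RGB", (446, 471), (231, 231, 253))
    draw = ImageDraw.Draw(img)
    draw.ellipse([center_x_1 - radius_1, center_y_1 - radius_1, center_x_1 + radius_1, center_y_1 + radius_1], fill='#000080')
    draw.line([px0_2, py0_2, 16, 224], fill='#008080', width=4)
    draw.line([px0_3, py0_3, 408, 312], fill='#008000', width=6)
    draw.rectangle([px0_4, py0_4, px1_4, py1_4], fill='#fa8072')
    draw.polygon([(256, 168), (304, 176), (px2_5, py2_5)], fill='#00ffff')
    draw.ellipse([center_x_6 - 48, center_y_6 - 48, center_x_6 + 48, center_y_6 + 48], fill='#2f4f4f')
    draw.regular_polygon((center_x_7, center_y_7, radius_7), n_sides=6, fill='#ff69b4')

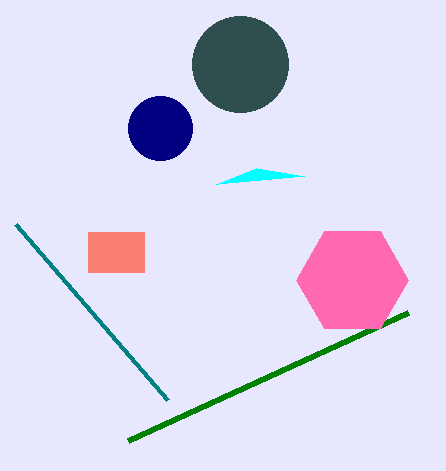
center_x_1 = 160; center_y_1 = 128; radius_1 = 32; px0_2 = 168; py0_2 = 400; px0_3 = 128; py0_3 = 440; px0_4 = 88; py0_4 = 232; px1_4 = 144; py1_4 = 272; px2_5 = 216; py2_5 = 184; center_x_6 = 240; center_y_6 = 64; center_x_7 = 352; center_y_7 = 280; radius_7 = 56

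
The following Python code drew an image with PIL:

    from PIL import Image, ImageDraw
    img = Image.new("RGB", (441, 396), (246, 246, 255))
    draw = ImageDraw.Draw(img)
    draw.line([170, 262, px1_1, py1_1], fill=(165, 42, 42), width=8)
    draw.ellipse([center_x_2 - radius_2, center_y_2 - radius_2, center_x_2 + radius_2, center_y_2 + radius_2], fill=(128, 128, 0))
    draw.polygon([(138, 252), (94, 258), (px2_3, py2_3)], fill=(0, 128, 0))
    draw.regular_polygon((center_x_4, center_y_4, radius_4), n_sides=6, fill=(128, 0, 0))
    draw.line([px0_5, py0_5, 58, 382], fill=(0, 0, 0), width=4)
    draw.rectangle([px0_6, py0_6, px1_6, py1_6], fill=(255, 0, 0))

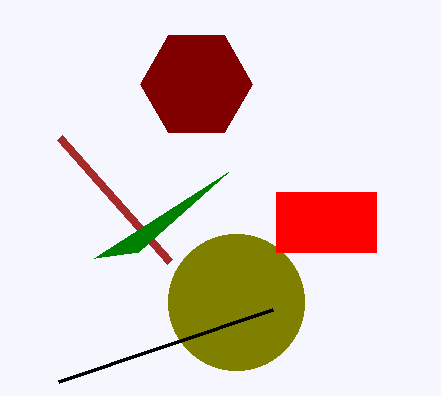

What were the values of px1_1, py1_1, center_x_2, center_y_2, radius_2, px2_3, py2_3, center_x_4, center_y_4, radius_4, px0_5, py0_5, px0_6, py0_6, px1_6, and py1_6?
px1_1 = 60, py1_1 = 138, center_x_2 = 236, center_y_2 = 302, radius_2 = 68, px2_3 = 228, py2_3 = 172, center_x_4 = 196, center_y_4 = 84, radius_4 = 56, px0_5 = 272, py0_5 = 310, px0_6 = 276, py0_6 = 192, px1_6 = 376, py1_6 = 252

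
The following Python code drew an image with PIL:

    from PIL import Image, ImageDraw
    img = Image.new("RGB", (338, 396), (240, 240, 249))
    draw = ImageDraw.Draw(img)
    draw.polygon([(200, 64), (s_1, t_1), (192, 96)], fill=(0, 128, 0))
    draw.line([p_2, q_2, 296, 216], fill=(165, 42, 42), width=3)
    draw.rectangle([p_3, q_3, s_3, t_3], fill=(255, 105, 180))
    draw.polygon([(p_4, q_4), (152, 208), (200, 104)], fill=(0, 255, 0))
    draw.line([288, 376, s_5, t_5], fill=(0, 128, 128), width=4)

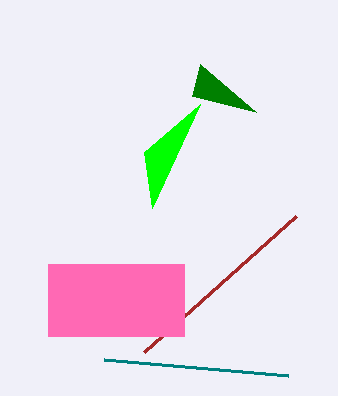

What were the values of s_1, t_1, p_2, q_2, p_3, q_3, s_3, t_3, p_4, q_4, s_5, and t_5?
s_1 = 256, t_1 = 112, p_2 = 144, q_2 = 352, p_3 = 48, q_3 = 264, s_3 = 184, t_3 = 336, p_4 = 144, q_4 = 152, s_5 = 104, t_5 = 360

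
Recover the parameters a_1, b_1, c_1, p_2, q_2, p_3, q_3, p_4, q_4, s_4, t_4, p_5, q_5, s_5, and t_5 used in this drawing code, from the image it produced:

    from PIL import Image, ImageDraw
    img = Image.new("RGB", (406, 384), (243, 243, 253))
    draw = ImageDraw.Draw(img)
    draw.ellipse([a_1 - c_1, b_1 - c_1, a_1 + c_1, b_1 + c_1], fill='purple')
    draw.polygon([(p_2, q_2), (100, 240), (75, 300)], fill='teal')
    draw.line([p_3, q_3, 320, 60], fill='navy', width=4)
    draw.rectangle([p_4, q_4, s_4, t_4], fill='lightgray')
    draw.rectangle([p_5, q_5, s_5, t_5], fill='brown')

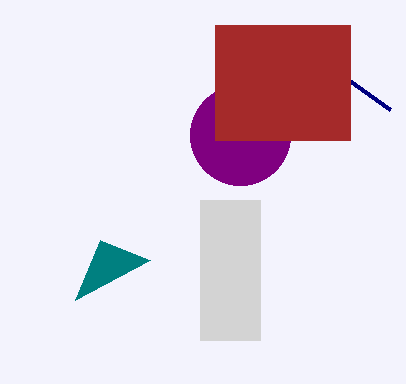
a_1 = 240
b_1 = 135
c_1 = 50
p_2 = 150
q_2 = 260
p_3 = 390
q_3 = 110
p_4 = 200
q_4 = 200
s_4 = 260
t_4 = 340
p_5 = 215
q_5 = 25
s_5 = 350
t_5 = 140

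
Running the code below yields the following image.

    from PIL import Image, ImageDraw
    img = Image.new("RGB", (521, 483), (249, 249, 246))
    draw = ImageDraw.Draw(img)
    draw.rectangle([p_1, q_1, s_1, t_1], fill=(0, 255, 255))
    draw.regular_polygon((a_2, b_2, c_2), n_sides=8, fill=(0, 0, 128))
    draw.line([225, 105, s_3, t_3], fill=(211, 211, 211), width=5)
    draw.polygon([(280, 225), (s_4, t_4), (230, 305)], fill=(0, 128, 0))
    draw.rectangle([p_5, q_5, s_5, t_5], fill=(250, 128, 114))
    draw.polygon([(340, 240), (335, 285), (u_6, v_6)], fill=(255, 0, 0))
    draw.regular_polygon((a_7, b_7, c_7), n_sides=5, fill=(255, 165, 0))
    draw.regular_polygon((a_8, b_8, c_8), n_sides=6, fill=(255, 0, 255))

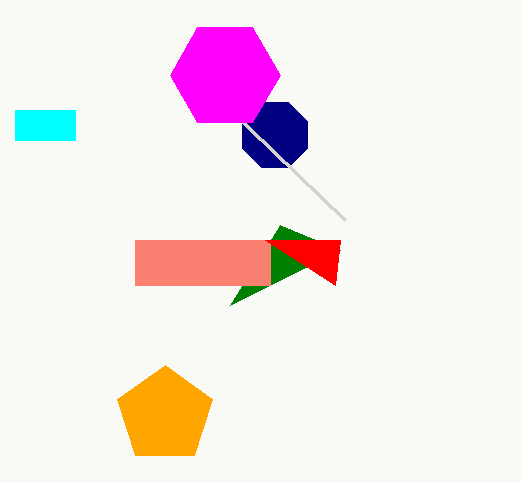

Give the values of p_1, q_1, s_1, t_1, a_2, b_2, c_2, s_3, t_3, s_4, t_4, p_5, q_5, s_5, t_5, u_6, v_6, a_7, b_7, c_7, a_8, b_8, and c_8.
p_1 = 15, q_1 = 110, s_1 = 75, t_1 = 140, a_2 = 275, b_2 = 135, c_2 = 35, s_3 = 345, t_3 = 220, s_4 = 340, t_4 = 250, p_5 = 135, q_5 = 240, s_5 = 270, t_5 = 285, u_6 = 265, v_6 = 240, a_7 = 165, b_7 = 415, c_7 = 50, a_8 = 225, b_8 = 75, c_8 = 55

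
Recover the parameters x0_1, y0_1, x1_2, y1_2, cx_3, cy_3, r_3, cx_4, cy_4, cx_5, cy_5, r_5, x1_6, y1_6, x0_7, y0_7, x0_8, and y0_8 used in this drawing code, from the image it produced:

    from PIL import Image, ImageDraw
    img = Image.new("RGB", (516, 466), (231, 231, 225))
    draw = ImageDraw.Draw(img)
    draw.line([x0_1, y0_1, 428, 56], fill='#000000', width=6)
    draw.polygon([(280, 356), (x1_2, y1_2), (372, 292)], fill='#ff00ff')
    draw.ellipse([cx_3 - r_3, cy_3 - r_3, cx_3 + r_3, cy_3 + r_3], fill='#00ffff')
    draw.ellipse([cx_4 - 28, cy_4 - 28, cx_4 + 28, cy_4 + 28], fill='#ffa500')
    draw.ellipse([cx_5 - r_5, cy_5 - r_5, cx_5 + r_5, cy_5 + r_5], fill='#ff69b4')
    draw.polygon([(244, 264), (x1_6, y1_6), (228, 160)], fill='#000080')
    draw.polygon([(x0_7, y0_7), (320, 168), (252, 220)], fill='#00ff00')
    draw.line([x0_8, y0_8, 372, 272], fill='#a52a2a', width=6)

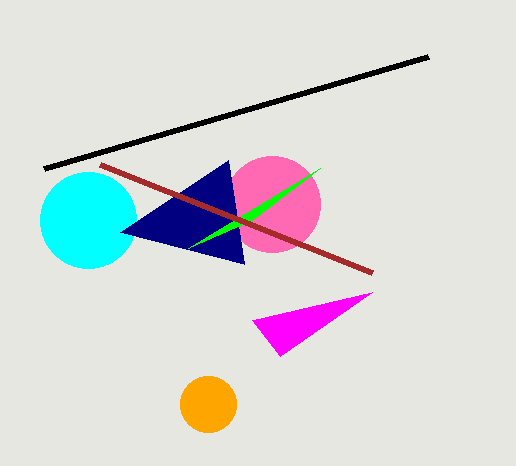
x0_1 = 44; y0_1 = 168; x1_2 = 252; y1_2 = 320; cx_3 = 88; cy_3 = 220; r_3 = 48; cx_4 = 208; cy_4 = 404; cx_5 = 272; cy_5 = 204; r_5 = 48; x1_6 = 120; y1_6 = 232; x0_7 = 188; y0_7 = 248; x0_8 = 100; y0_8 = 164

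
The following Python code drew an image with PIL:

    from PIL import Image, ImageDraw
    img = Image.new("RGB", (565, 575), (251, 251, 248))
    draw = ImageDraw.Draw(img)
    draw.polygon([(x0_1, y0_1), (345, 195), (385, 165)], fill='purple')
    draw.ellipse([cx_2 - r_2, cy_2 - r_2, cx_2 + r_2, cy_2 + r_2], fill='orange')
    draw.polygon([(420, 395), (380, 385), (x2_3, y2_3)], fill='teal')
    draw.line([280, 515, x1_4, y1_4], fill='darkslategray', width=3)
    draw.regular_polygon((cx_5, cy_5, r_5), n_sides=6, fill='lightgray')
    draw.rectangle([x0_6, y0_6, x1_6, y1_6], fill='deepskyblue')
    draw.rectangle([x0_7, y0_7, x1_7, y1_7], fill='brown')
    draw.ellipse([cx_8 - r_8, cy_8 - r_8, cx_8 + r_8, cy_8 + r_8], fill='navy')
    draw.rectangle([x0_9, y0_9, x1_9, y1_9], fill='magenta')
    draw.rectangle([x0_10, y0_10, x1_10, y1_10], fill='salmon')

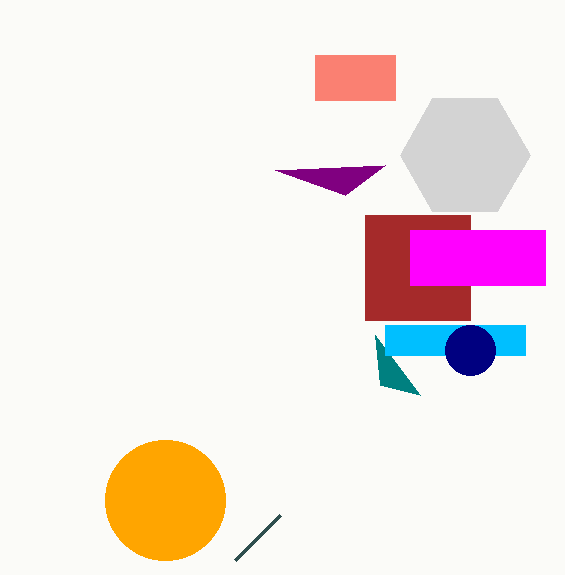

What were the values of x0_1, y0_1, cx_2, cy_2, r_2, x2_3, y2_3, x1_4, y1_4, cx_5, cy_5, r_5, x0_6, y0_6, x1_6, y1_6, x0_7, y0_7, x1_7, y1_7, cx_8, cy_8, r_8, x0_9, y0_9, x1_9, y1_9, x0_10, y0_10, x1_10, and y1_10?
x0_1 = 275; y0_1 = 170; cx_2 = 165; cy_2 = 500; r_2 = 60; x2_3 = 375; y2_3 = 335; x1_4 = 235; y1_4 = 560; cx_5 = 465; cy_5 = 155; r_5 = 65; x0_6 = 385; y0_6 = 325; x1_6 = 525; y1_6 = 355; x0_7 = 365; y0_7 = 215; x1_7 = 470; y1_7 = 320; cx_8 = 470; cy_8 = 350; r_8 = 25; x0_9 = 410; y0_9 = 230; x1_9 = 545; y1_9 = 285; x0_10 = 315; y0_10 = 55; x1_10 = 395; y1_10 = 100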